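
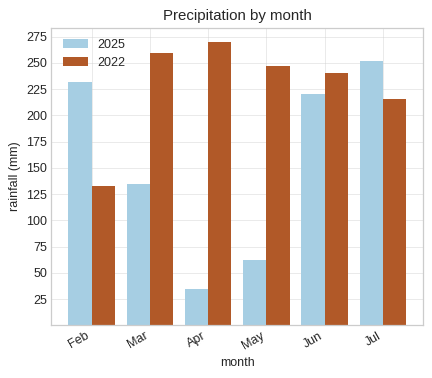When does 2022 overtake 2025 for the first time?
Mar

Feb: 2022 ≈ 125 vs 2025 ≈ 225 (not yet); Mar: 2022 ≈ 250 vs 2025 ≈ 125 (first crossover).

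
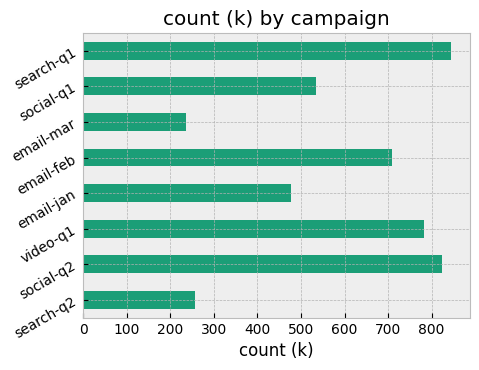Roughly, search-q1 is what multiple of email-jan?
search-q1 ≈ 800, email-jan ≈ 500; 800/500 ≈ 1.6.

≈ 1.6×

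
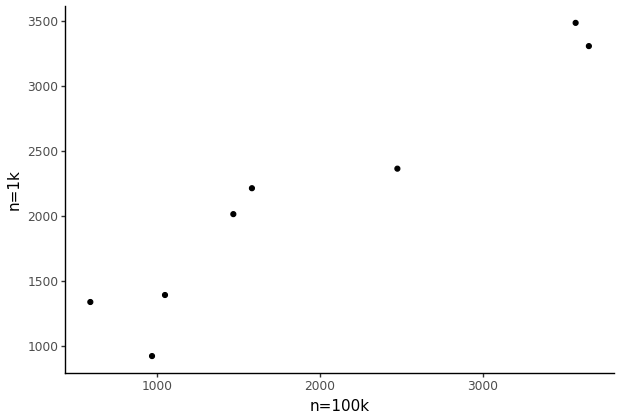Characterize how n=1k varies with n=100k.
positive, strong

Points are positively correlated; strong (|r| ≈ 1.0).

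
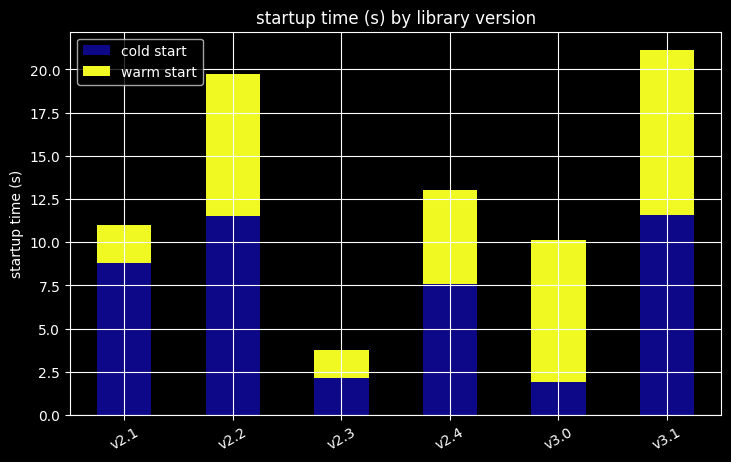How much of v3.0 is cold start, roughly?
cold start top ≈ 2, bottom ≈ 0; segment ≈ 2.

≈ 2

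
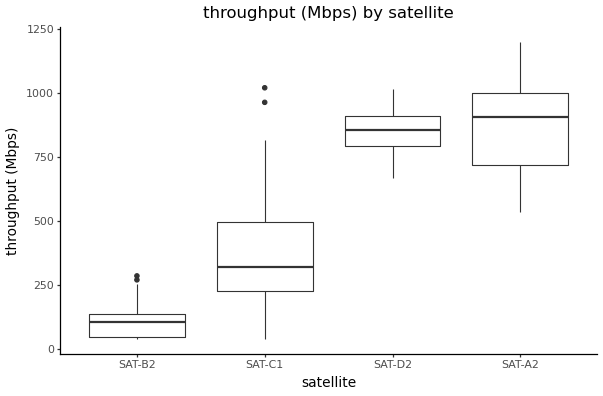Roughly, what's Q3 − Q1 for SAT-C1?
≈ 300

Q3 ≈ 500, Q1 ≈ 200; IQR ≈ 300.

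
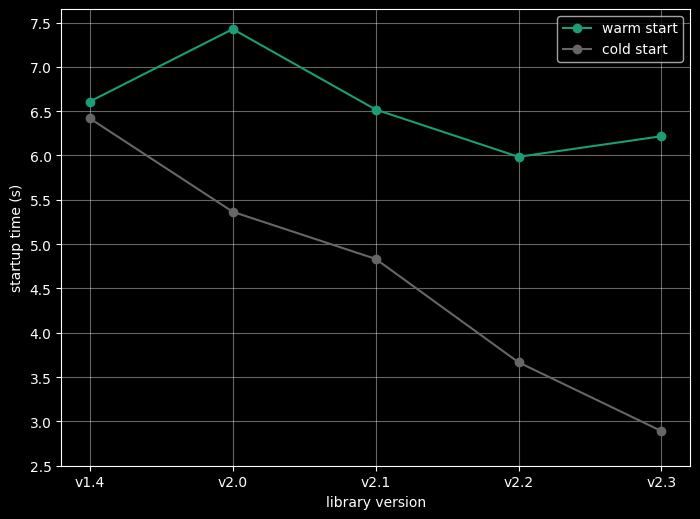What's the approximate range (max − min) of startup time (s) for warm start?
Max v2.0 ≈ 7.5, min v2.2 ≈ 6.0; range ≈ 1.5.

≈ 1.5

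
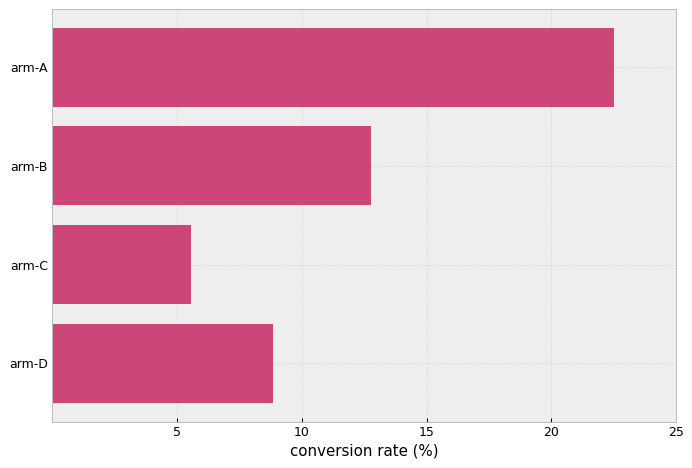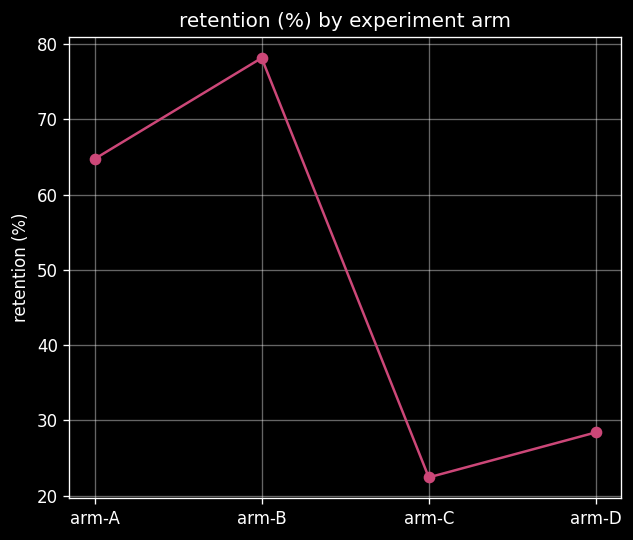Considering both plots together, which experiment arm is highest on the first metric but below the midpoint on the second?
Chart 2 median retention (%) ≈ 50; below-median experiment arms: arm-C, arm-D. Among those, arm-D has the highest conversion rate (%) (≈ 10).

arm-D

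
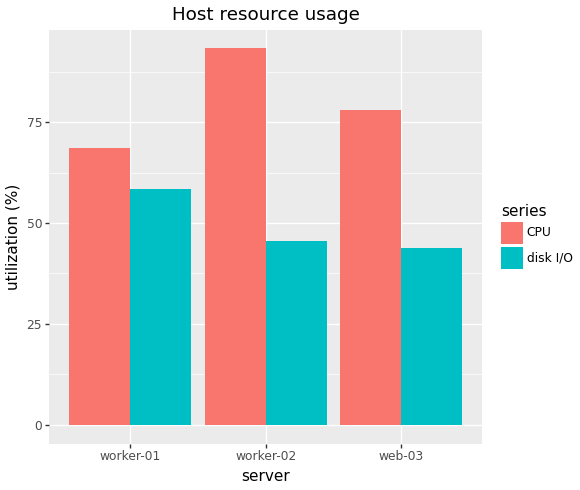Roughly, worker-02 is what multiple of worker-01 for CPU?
worker-02 ≈ 90, worker-01 ≈ 70; 90/70 ≈ 1.29.

≈ 1.29×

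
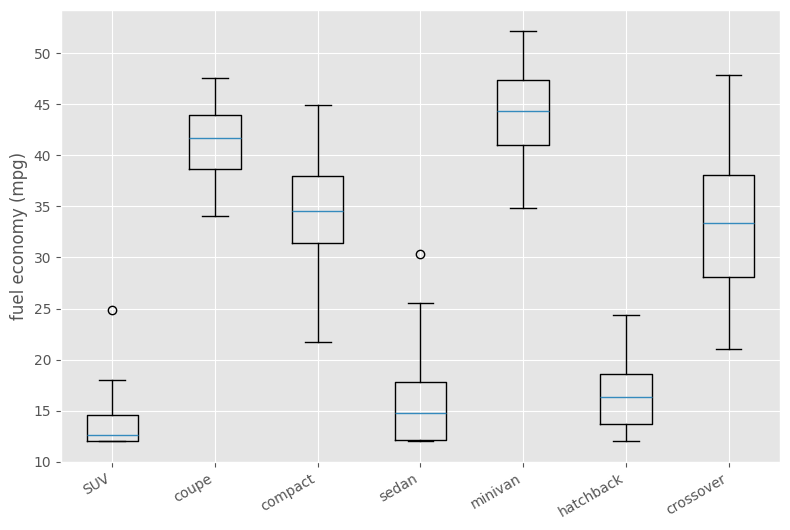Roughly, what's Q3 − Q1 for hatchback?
≈ 5

Q3 ≈ 20, Q1 ≈ 15; IQR ≈ 5.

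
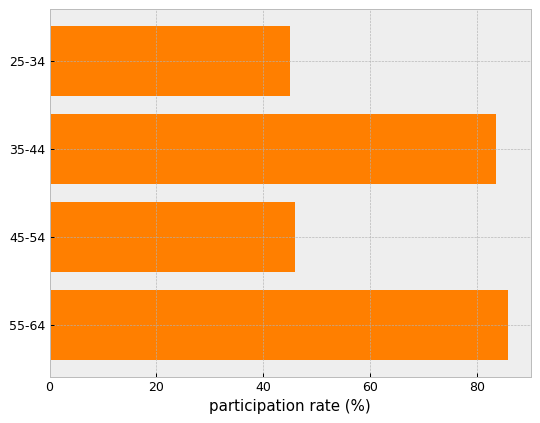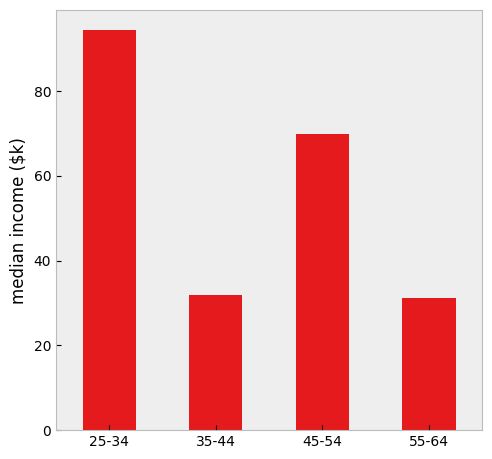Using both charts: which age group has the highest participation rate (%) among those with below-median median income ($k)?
55-64

Chart 2 median median income ($k) ≈ 50; below-median age groups: 35-44, 55-64. Among those, 55-64 has the highest participation rate (%) (≈ 90).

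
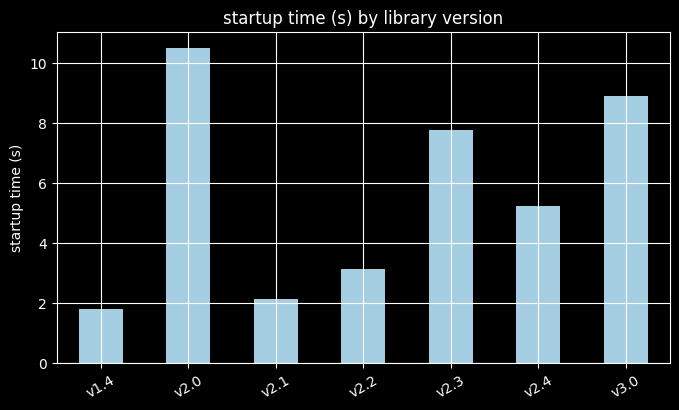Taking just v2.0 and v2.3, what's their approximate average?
≈ 10

(11 + 8) / 2 ≈ 10.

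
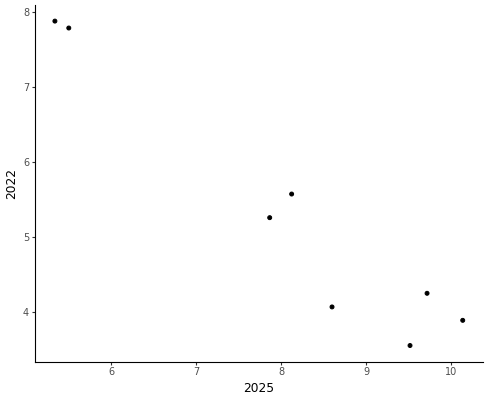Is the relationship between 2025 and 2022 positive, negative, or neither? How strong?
negative, strong

Points are negatively correlated; strong (|r| ≈ 1.0).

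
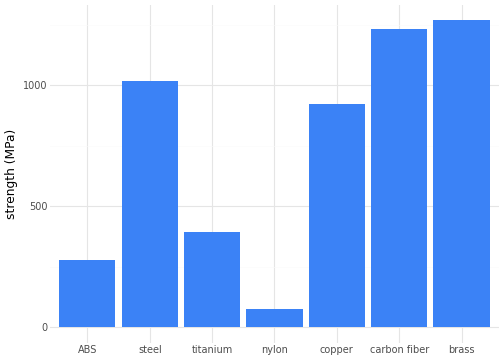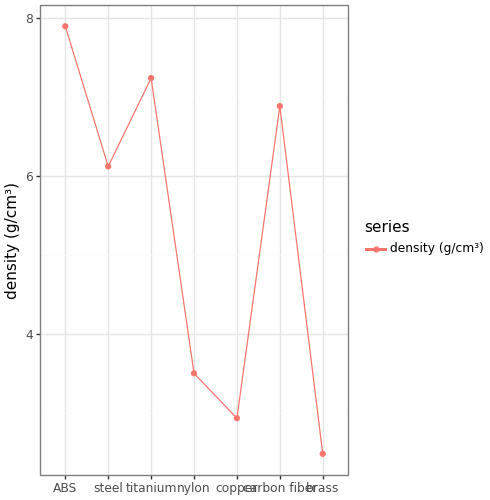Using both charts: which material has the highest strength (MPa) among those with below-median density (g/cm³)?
Chart 2 median density (g/cm³) ≈ 6; below-median materials: nylon, copper, brass. Among those, brass has the highest strength (MPa) (≈ 1200).

brass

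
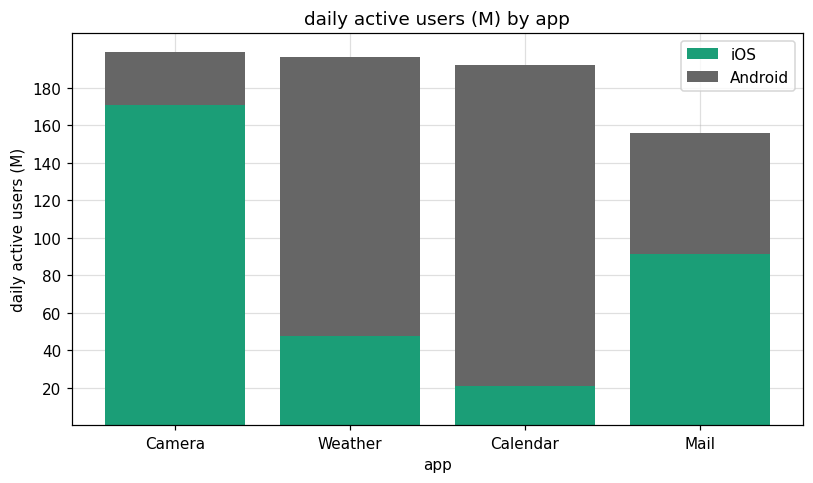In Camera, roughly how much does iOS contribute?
iOS top ≈ 180, bottom ≈ 0; segment ≈ 180.

≈ 180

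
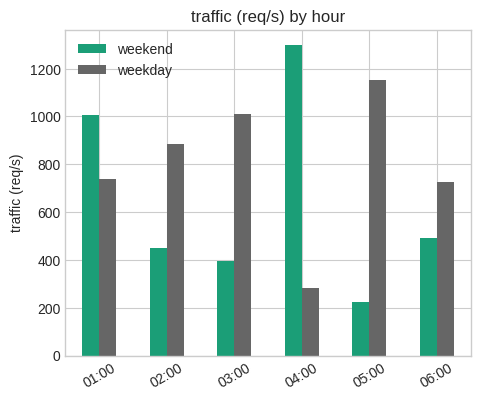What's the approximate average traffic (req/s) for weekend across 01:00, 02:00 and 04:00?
(1000 + 400 + 1200) / 3 ≈ 867.

≈ 867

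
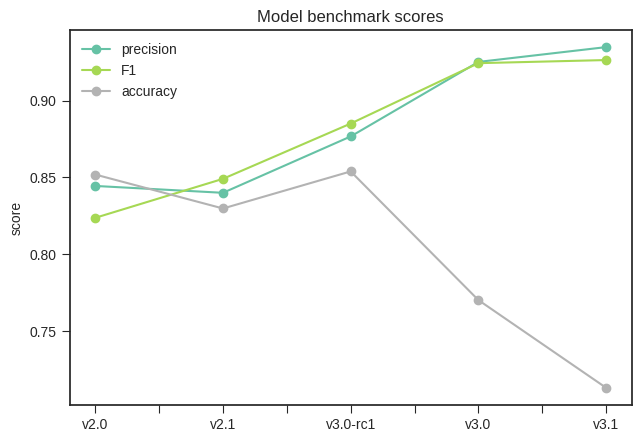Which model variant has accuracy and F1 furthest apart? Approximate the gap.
v3.1: accuracy ≈ 0.72, F1 ≈ 0.92 → gap ≈ 0.20. Next-largest (v3.0) is only ≈ 0.14.

v3.1, ≈ 0.20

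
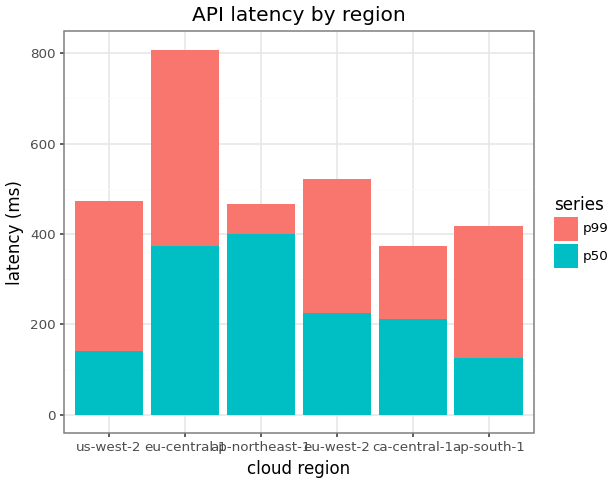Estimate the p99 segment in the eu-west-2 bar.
p99 top ≈ 500, bottom ≈ 200; segment ≈ 300.

≈ 300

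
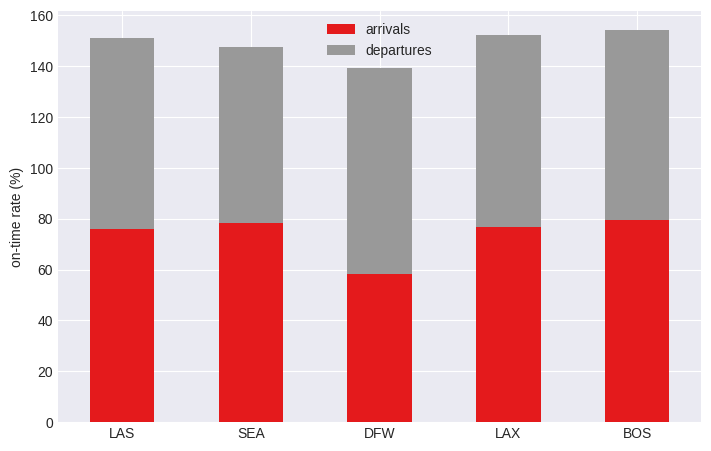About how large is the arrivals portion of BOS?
≈ 80

arrivals top ≈ 80, bottom ≈ 0; segment ≈ 80.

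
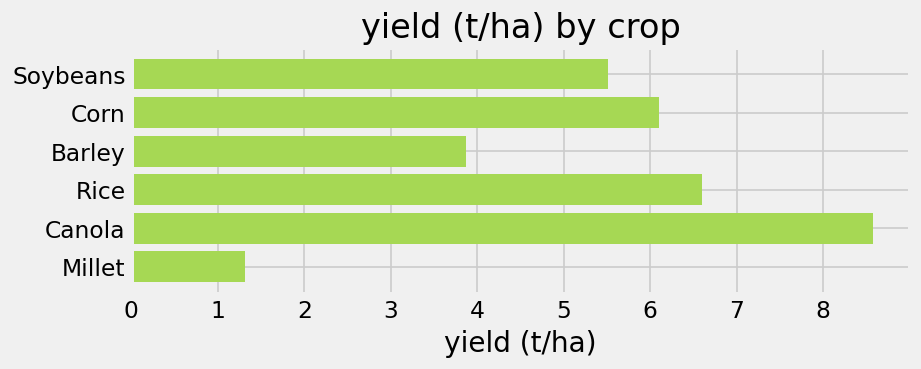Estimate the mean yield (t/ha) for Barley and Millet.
(4 + 1) / 2 ≈ 2.

≈ 2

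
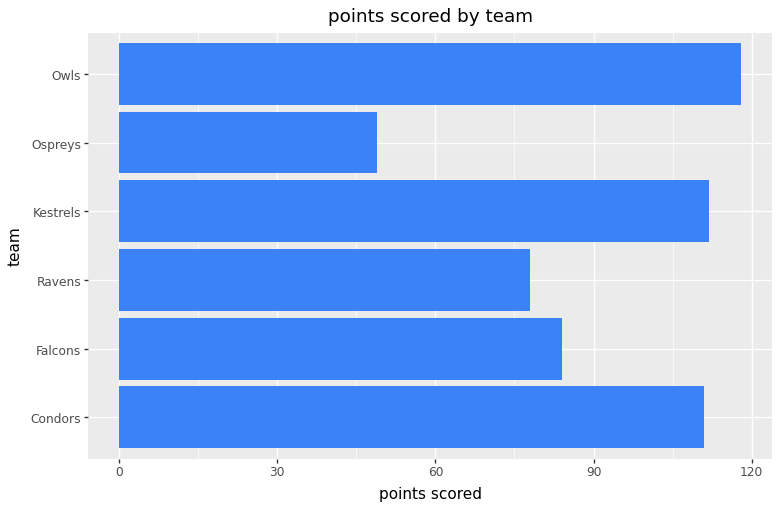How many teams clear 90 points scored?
3

Above 90: Condors, Kestrels, Owls.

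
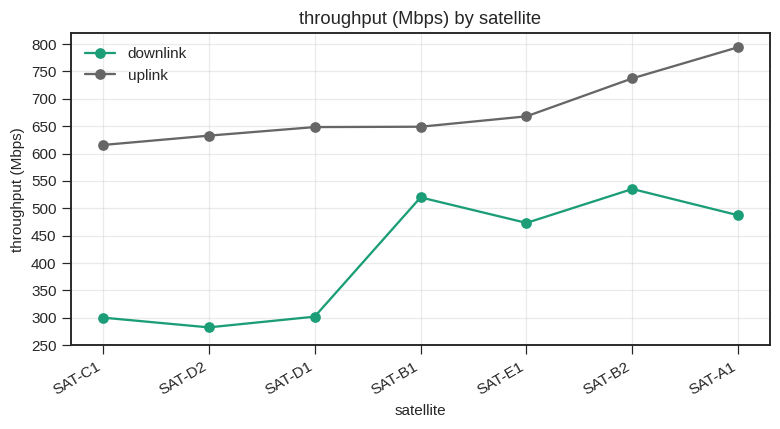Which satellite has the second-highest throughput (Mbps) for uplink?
SAT-B2

Top 3 for uplink: SAT-A1 ≈ 800, SAT-B2 ≈ 750, SAT-E1 ≈ 650.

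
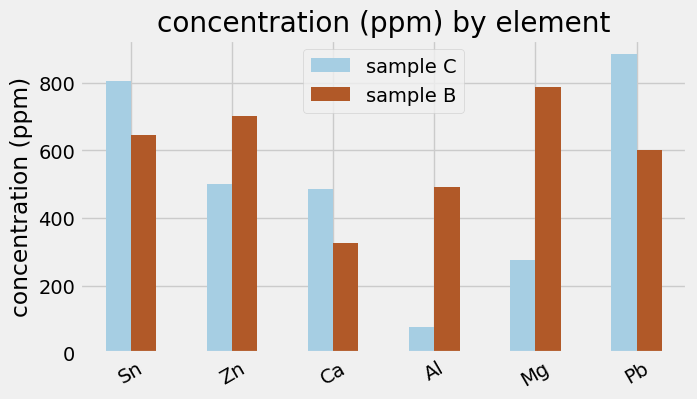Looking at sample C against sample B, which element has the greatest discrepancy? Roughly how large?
Mg, ≈ 500 ppm

Mg: sample C ≈ 300, sample B ≈ 800 → gap ≈ 500. Next-largest (Al) is only ≈ 400.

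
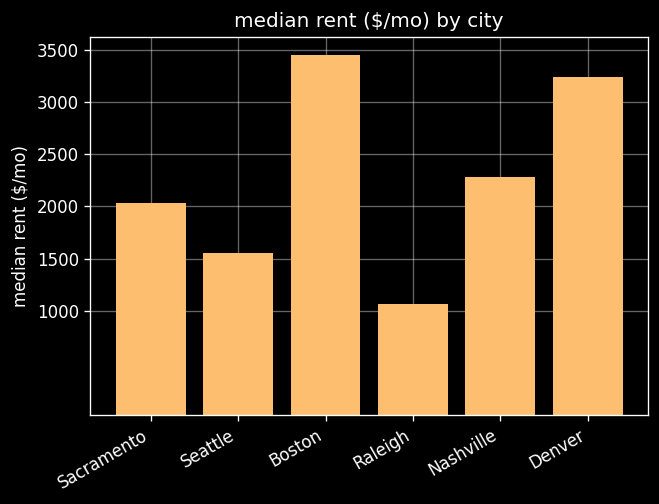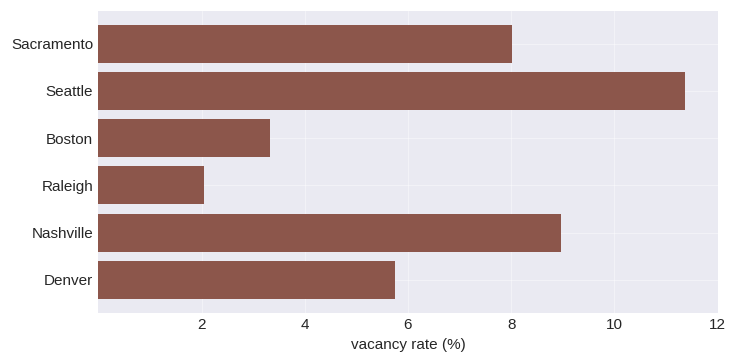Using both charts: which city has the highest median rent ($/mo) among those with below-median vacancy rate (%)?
Boston

Chart 2 median vacancy rate (%) ≈ 6; below-median cities: Boston, Raleigh, Denver. Among those, Boston has the highest median rent ($/mo) (≈ 3500).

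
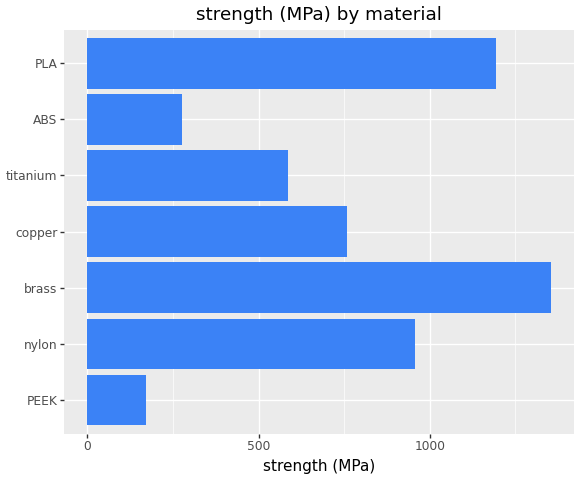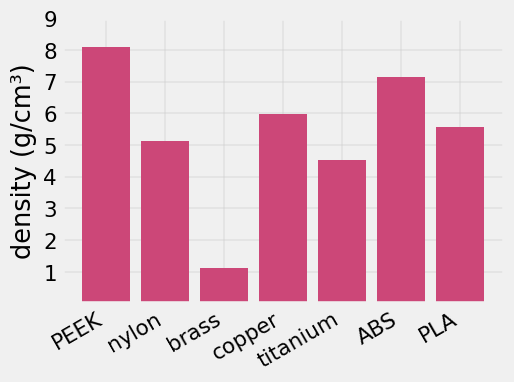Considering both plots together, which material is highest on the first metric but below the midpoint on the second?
brass

Chart 2 median density (g/cm³) ≈ 6; below-median materials: nylon, brass, titanium. Among those, brass has the highest strength (MPa) (≈ 1400).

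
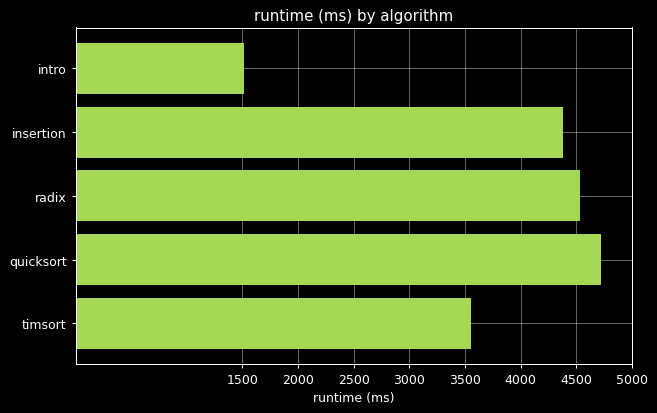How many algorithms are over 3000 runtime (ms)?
Above 3000: insertion, radix, quicksort, timsort.

4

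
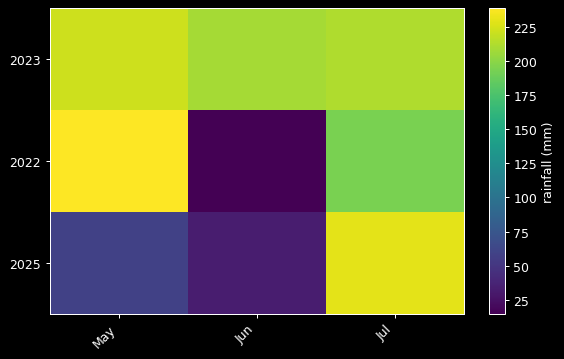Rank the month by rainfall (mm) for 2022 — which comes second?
Top 3 for 2022: May ≈ 240, Jul ≈ 200, Jun ≈ 20.

Jul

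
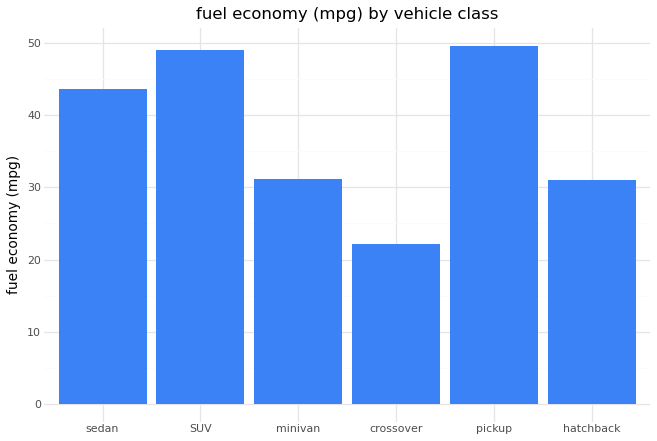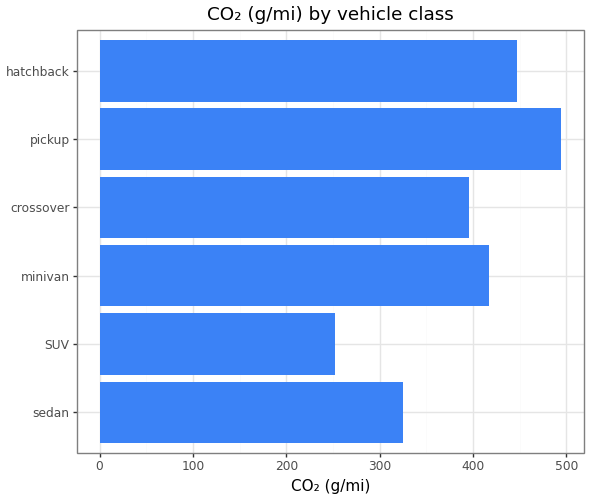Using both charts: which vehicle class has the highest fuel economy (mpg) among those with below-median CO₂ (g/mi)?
SUV

Chart 2 median CO₂ (g/mi) ≈ 400; below-median vehicle classes: sedan, SUV, crossover. Among those, SUV has the highest fuel economy (mpg) (≈ 50).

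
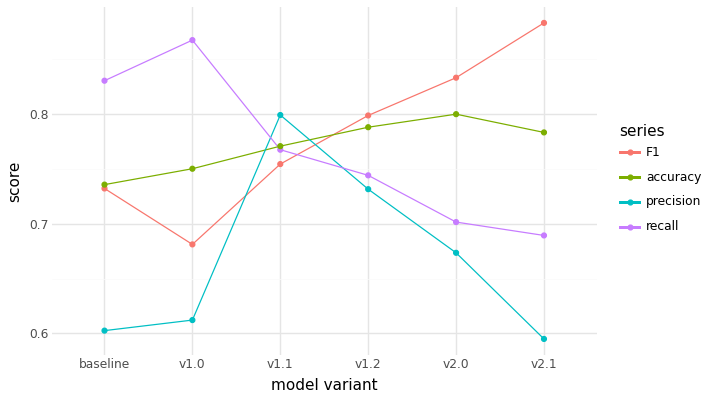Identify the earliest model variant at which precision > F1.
v1.0: precision ≈ 0.60 vs F1 ≈ 0.70 (not yet); v1.1: precision ≈ 0.80 vs F1 ≈ 0.75 (first crossover).

v1.1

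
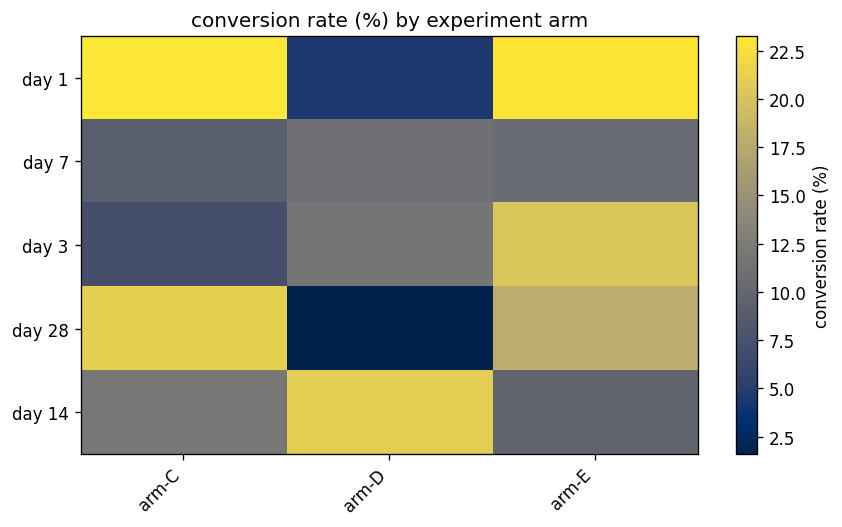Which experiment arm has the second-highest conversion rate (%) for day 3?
arm-D

Top 3 for day 3: arm-E ≈ 20, arm-D ≈ 12, arm-C ≈ 8.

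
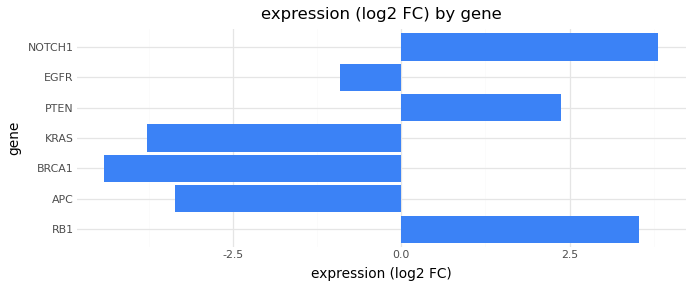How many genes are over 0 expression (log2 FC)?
3

Above 0: RB1, PTEN, NOTCH1.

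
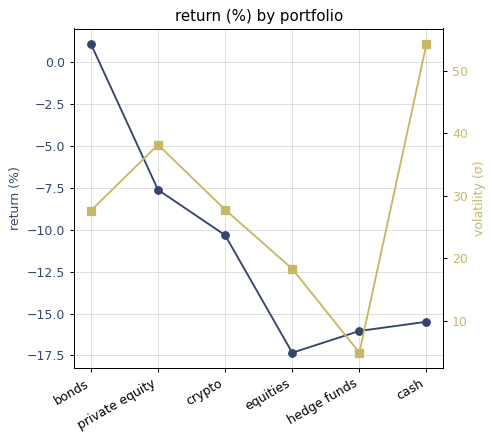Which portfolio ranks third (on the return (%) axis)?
Top 4 (on the return (%) axis): bonds ≈ 2, private equity ≈ -8, crypto ≈ -10, cash ≈ -16.

crypto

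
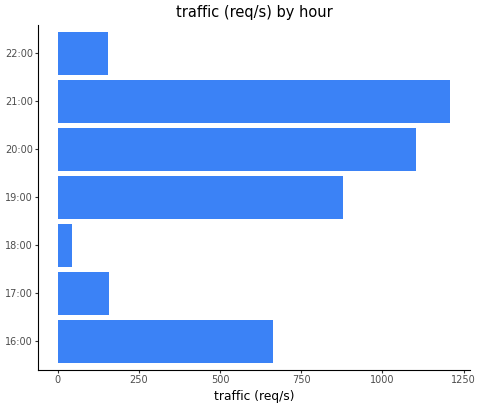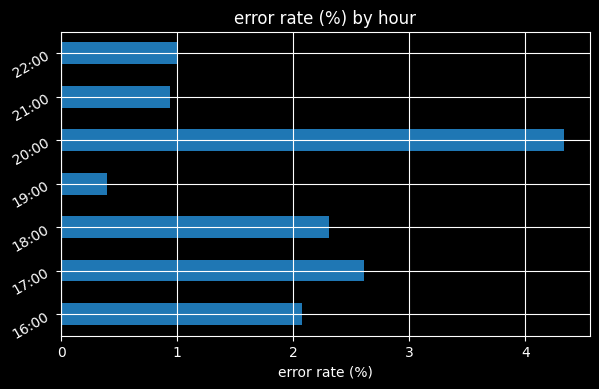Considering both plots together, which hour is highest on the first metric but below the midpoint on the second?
21:00

Chart 2 median error rate (%) ≈ 2; below-median hours: 19:00, 21:00, 22:00. Among those, 21:00 has the highest traffic (req/s) (≈ 1200).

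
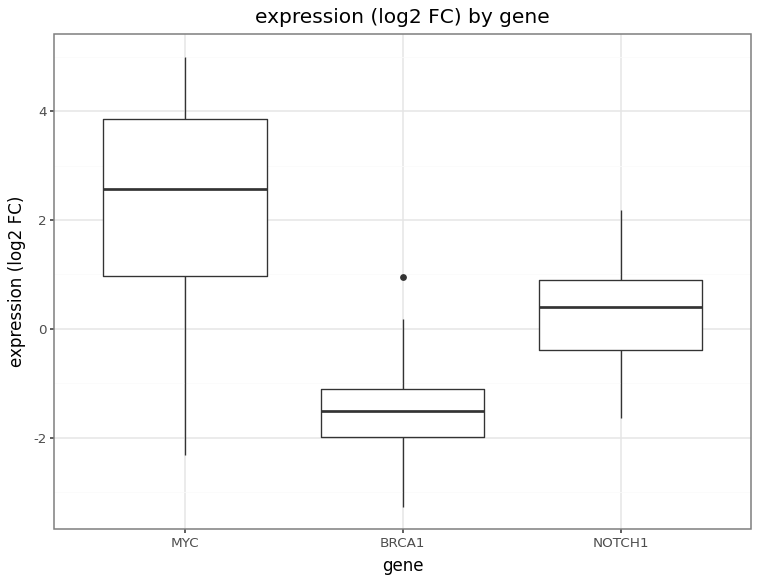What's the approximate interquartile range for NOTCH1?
Q3 ≈ 1.0, Q1 ≈ -0.5; IQR ≈ 1.5.

≈ 1.5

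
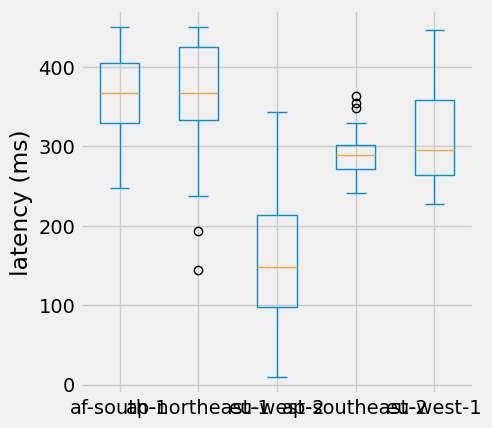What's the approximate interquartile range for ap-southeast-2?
≈ 25

Q3 ≈ 300, Q1 ≈ 275; IQR ≈ 25.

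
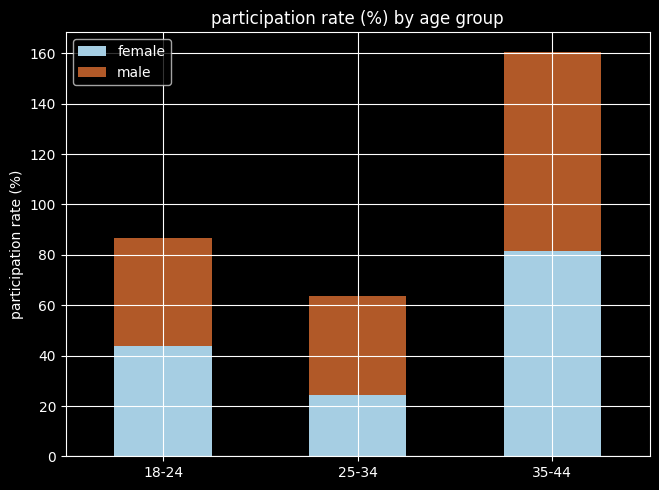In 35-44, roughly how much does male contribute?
male top ≈ 160, bottom ≈ 80; segment ≈ 80.

≈ 80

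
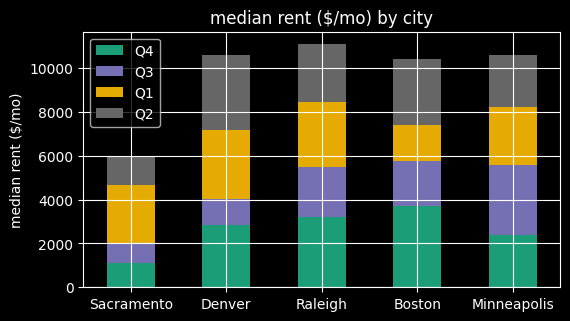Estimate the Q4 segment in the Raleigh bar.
≈ 3000

Q4 top ≈ 3000, bottom ≈ 0; segment ≈ 3000.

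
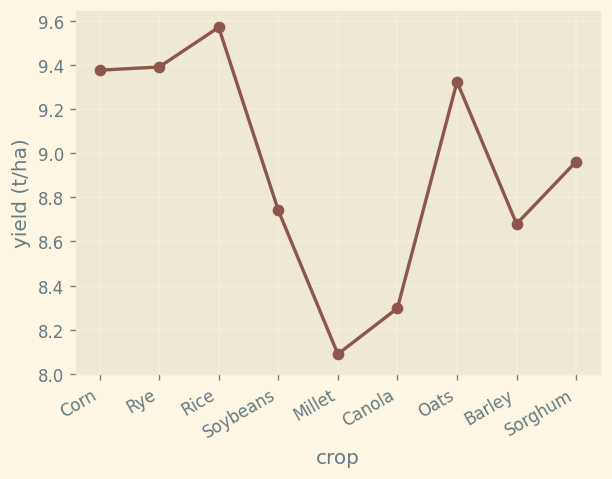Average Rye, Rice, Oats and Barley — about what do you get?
(9.4 + 9.6 + 9.4 + 8.6) / 4 ≈ 9.25.

≈ 9.25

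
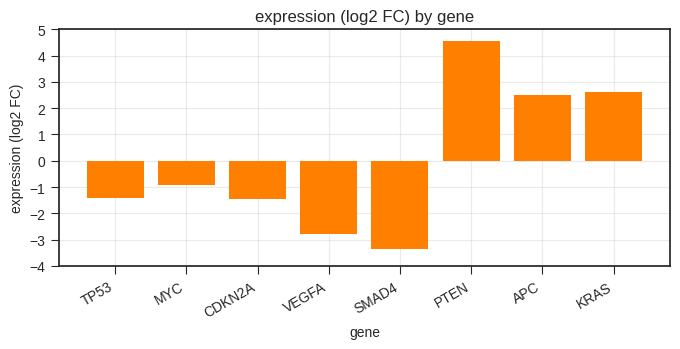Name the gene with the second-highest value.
Top 3: PTEN ≈ 5, KRAS ≈ 3, APC ≈ 2.

KRAS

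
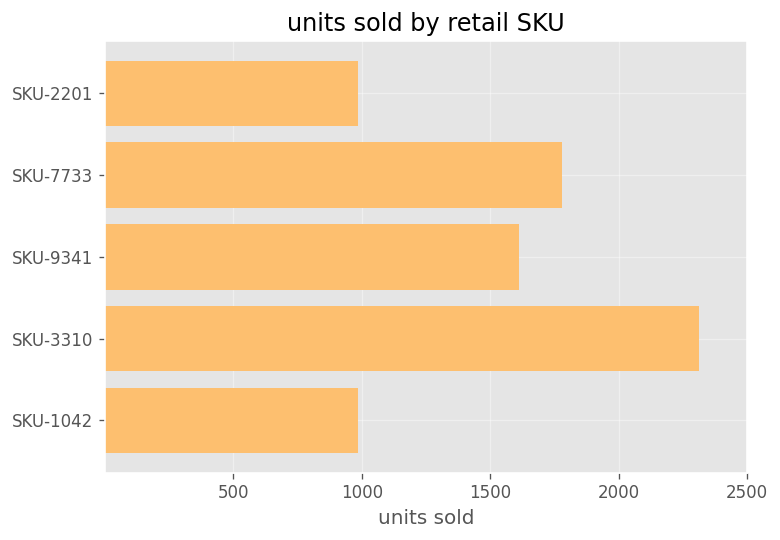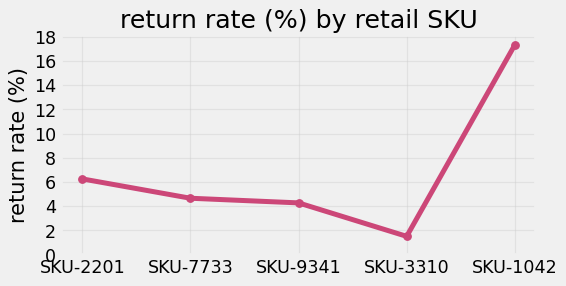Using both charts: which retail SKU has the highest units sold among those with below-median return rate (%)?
Chart 2 median return rate (%) ≈ 4; below-median retail SKUs: SKU-9341, SKU-3310. Among those, SKU-3310 has the highest units sold (≈ 2500).

SKU-3310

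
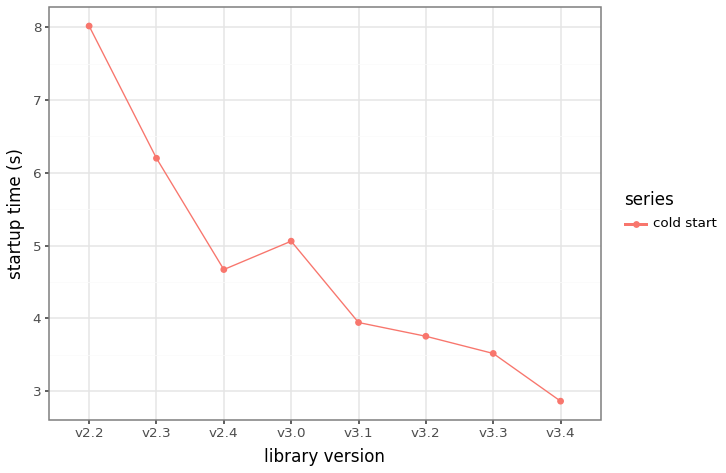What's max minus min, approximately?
Max v2.2 ≈ 8.0, min v3.4 ≈ 3.0; range ≈ 5.0.

≈ 5.0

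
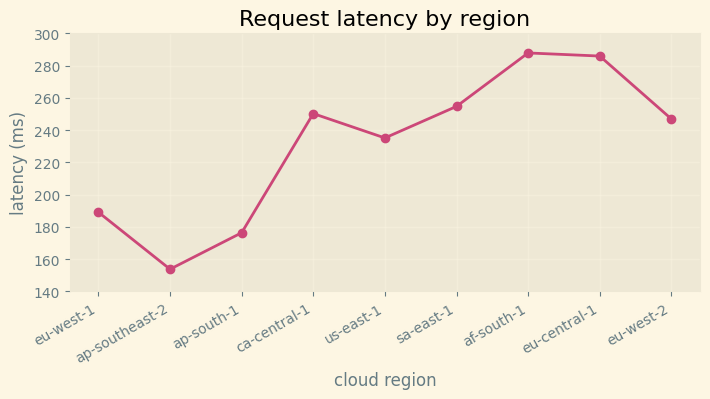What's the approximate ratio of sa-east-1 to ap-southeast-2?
sa-east-1 ≈ 260, ap-southeast-2 ≈ 160; 260/160 ≈ 1.62.

≈ 1.62×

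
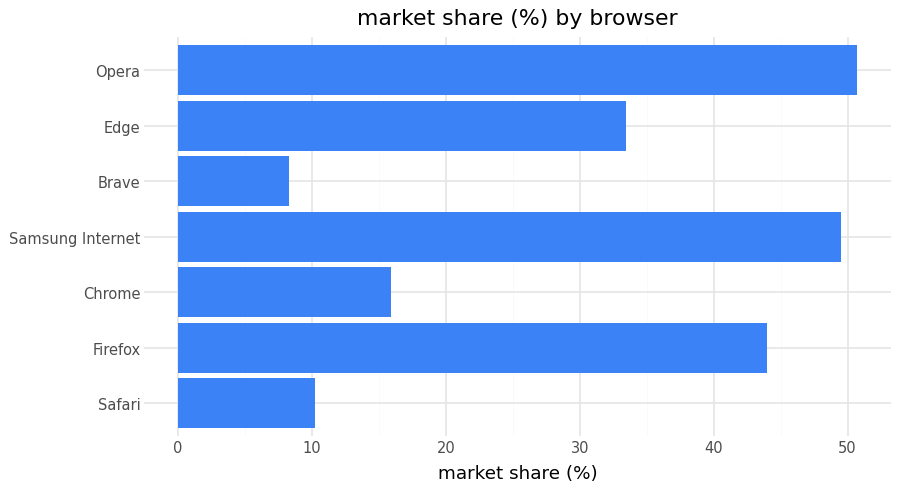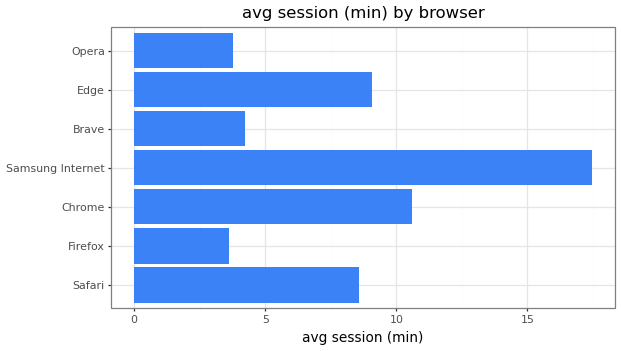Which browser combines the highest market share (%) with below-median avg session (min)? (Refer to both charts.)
Chart 2 median avg session (min) ≈ 8; below-median browsers: Firefox, Brave, Opera. Among those, Opera has the highest market share (%) (≈ 50).

Opera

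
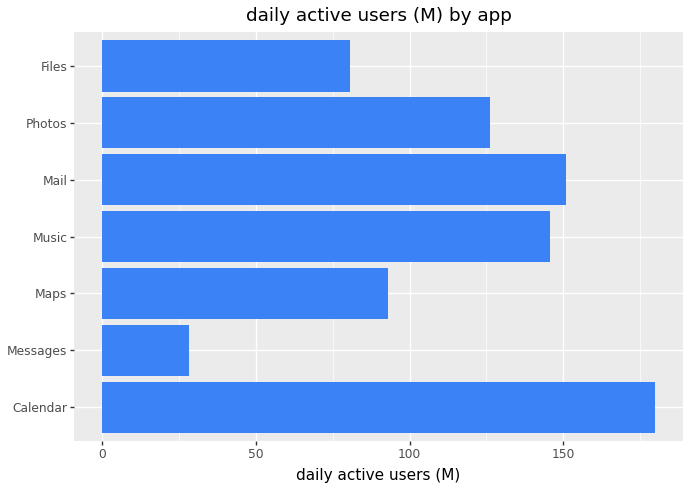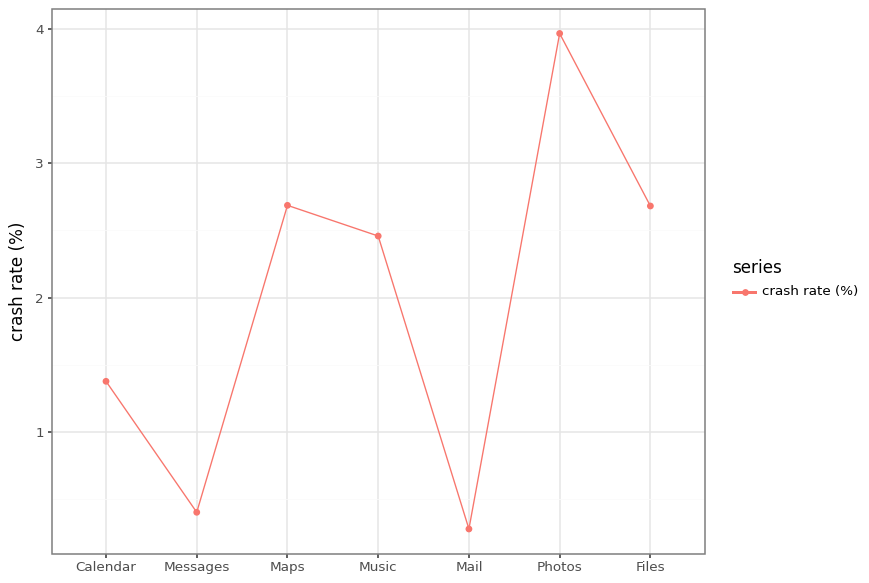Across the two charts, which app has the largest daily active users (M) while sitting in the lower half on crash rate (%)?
Chart 2 median crash rate (%) ≈ 2.5; below-median apps: Calendar, Messages, Mail. Among those, Calendar has the highest daily active users (M) (≈ 180).

Calendar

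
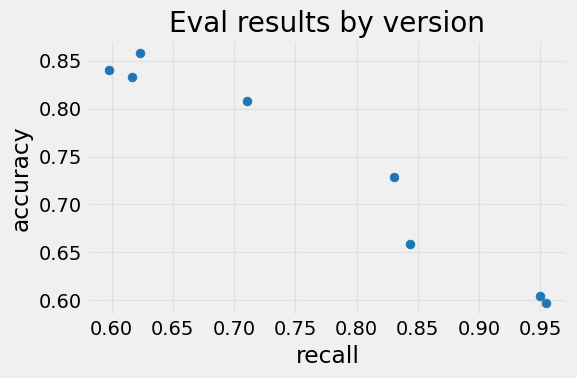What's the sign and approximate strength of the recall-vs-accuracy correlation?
negative, strong

Points are negatively correlated; strong (|r| ≈ 1.0).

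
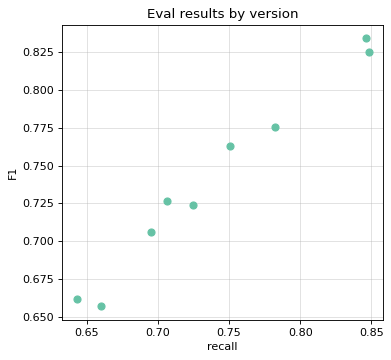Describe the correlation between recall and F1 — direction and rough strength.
positive, strong

Points are positively correlated; strong (|r| ≈ 1.0).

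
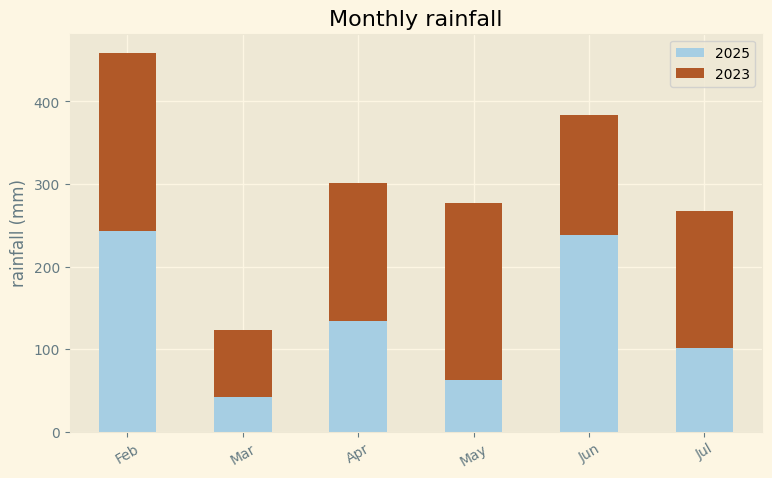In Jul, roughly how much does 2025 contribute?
≈ 100

2025 top ≈ 100, bottom ≈ 0; segment ≈ 100.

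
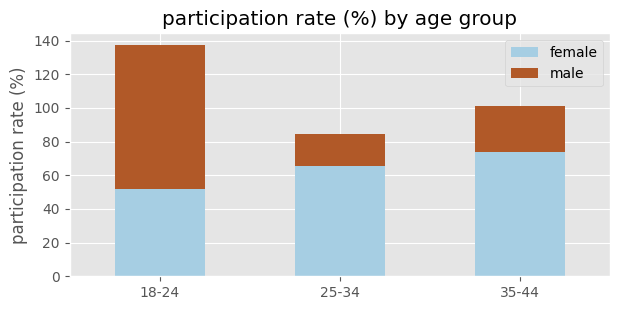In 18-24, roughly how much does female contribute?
female top ≈ 60, bottom ≈ 0; segment ≈ 60.

≈ 60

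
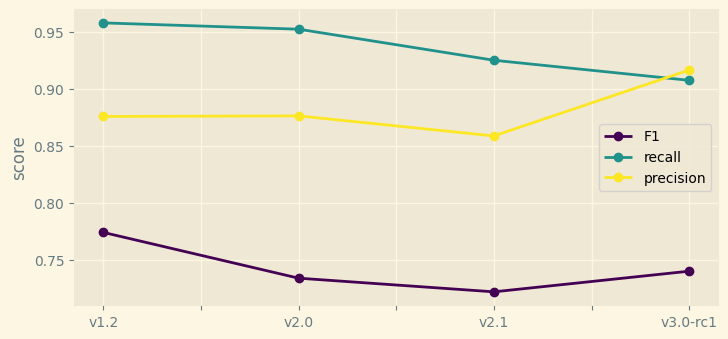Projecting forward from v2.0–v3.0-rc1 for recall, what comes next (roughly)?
≈ 0.87

Last three: 0.96, 0.92, 0.90 → slope ≈ -0.03/step → next ≈ 0.87.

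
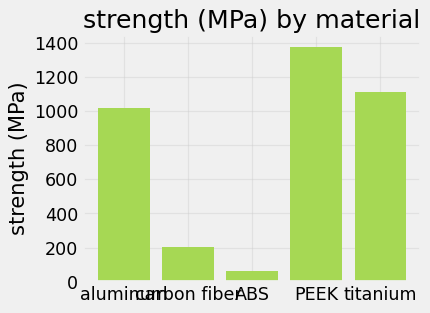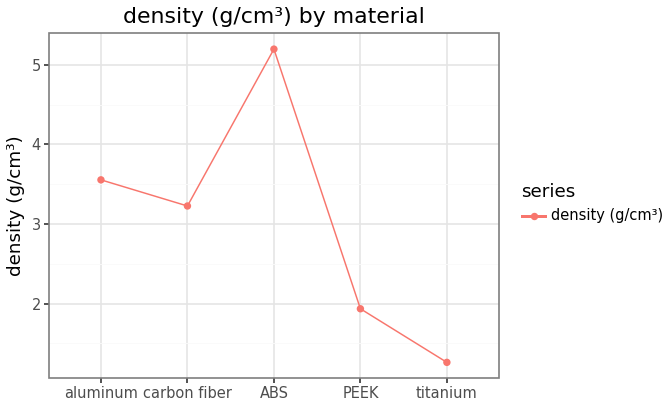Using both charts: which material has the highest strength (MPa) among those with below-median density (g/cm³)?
PEEK

Chart 2 median density (g/cm³) ≈ 3; below-median materials: PEEK, titanium. Among those, PEEK has the highest strength (MPa) (≈ 1400).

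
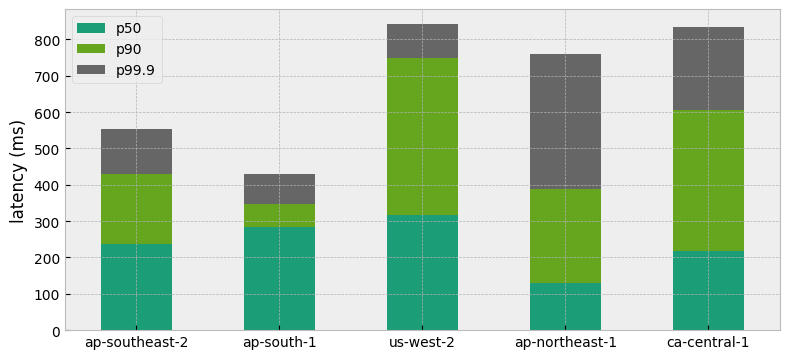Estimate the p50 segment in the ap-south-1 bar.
≈ 300

p50 top ≈ 300, bottom ≈ 0; segment ≈ 300.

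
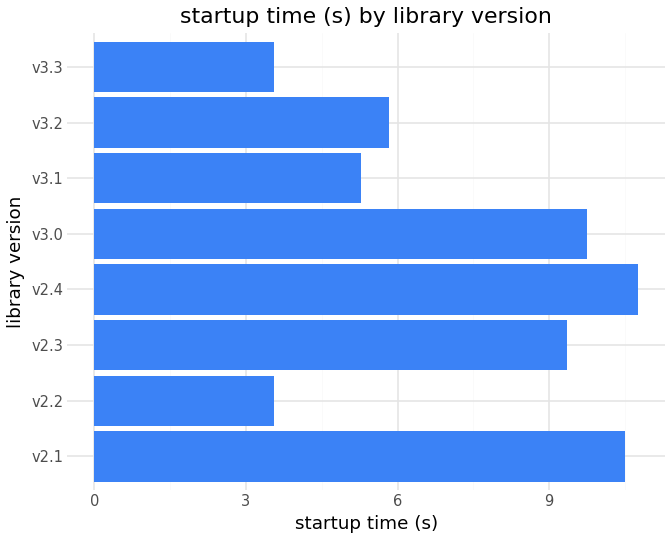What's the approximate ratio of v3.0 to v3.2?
v3.0 ≈ 10, v3.2 ≈ 6; 10/6 ≈ 1.67.

≈ 1.67×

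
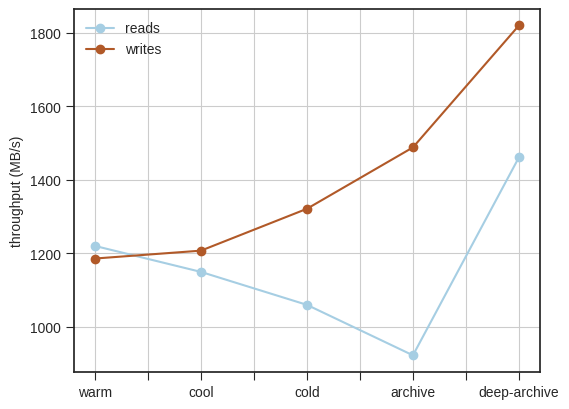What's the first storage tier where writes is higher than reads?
warm: writes ≈ 1200 vs reads ≈ 1200 (not yet); cool: writes ≈ 1200 vs reads ≈ 1100 (first crossover).

cool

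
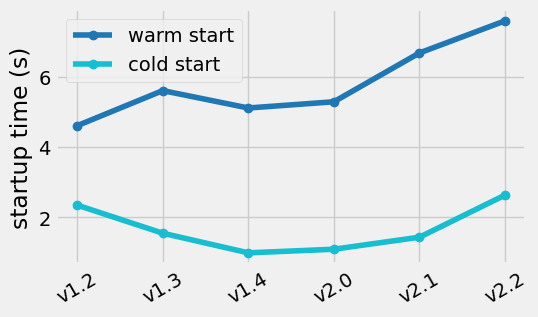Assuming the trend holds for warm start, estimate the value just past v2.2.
≈ 9.5

Last three: 5, 7, 8 → slope ≈ 1.5/step → next ≈ 9.5.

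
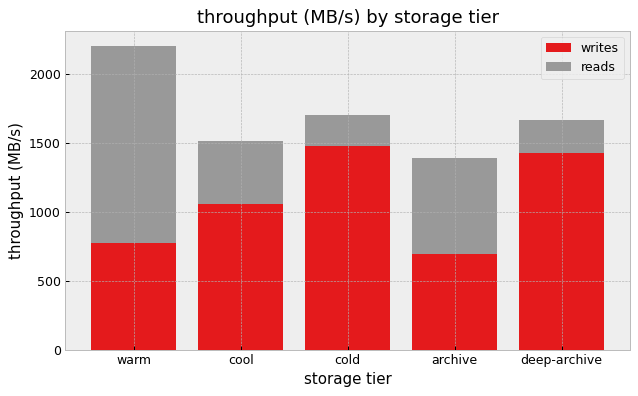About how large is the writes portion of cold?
writes top ≈ 1400, bottom ≈ 0; segment ≈ 1400.

≈ 1400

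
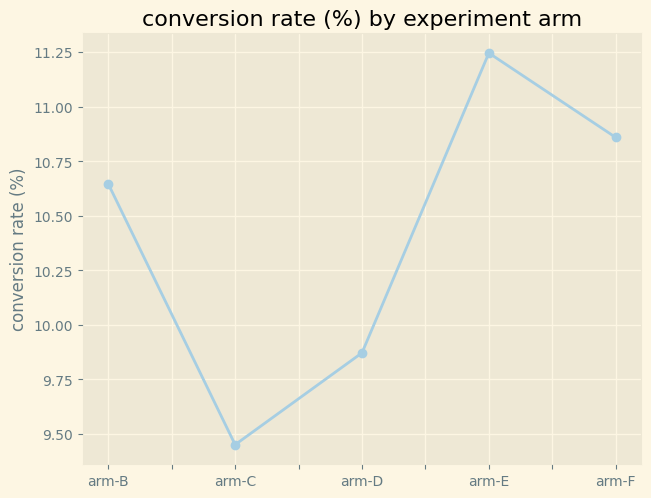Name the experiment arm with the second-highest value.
arm-F

Top 3: arm-E ≈ 11.2, arm-F ≈ 10.8, arm-B ≈ 10.6.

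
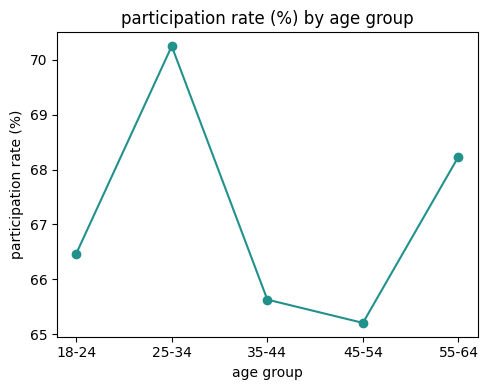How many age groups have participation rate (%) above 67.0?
Above 67.0: 25-34, 55-64.

2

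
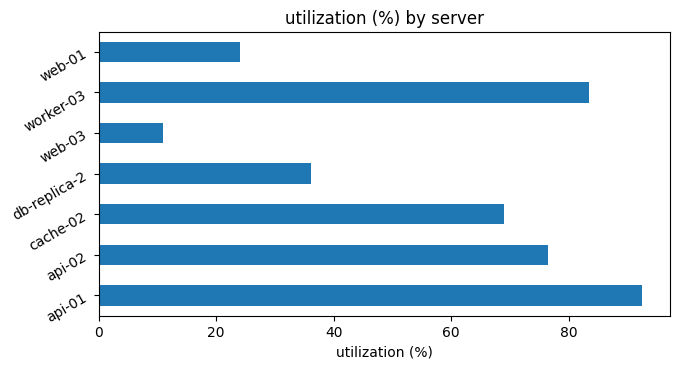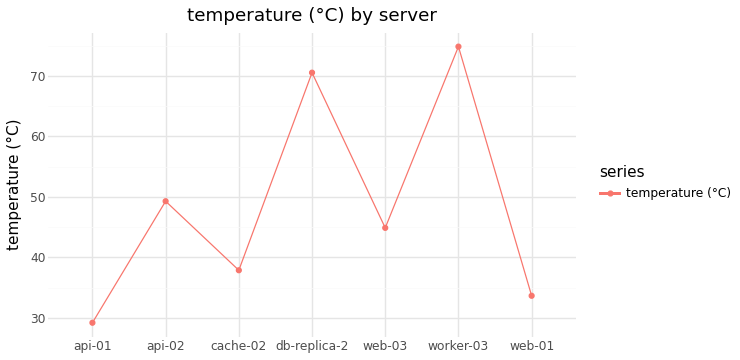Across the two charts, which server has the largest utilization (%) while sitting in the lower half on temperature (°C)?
api-01

Chart 2 median temperature (°C) ≈ 40; below-median servers: api-01, cache-02, web-01. Among those, api-01 has the highest utilization (%) (≈ 90).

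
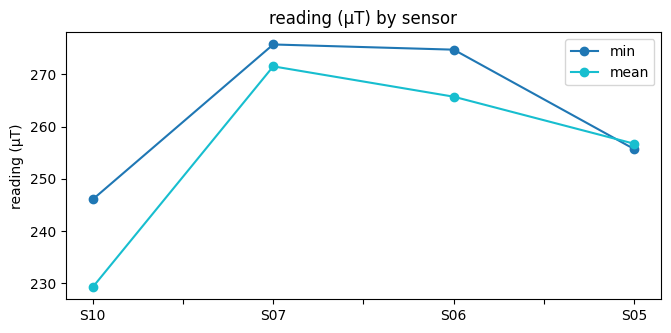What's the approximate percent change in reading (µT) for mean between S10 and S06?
S10 ≈ 230, S06 ≈ 265; (265 − 230) / 230 ≈ +15.2%.

≈ +15.2%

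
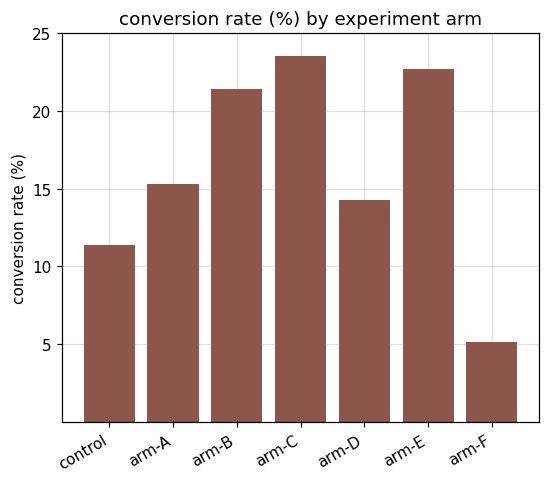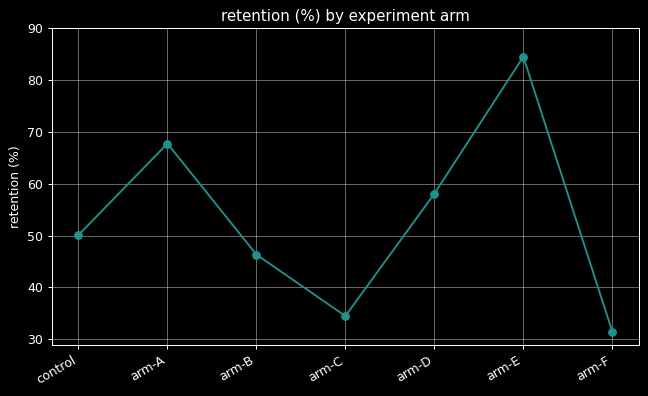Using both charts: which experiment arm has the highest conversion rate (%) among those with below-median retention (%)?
arm-C

Chart 2 median retention (%) ≈ 50; below-median experiment arms: arm-B, arm-C, arm-F. Among those, arm-C has the highest conversion rate (%) (≈ 25).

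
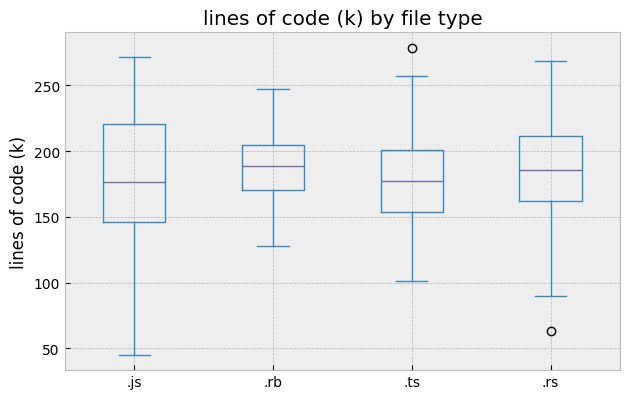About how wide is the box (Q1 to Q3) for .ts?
Q3 ≈ 200, Q1 ≈ 154; IQR ≈ 46.

≈ 46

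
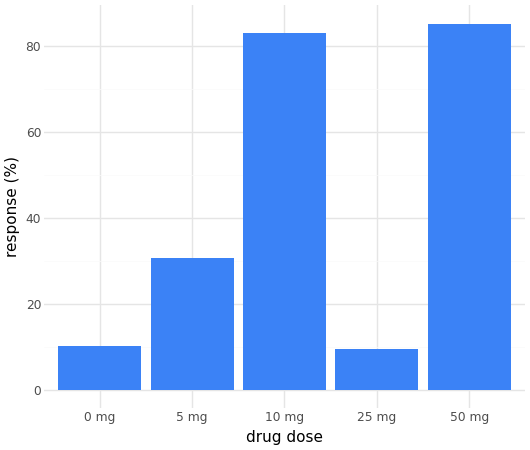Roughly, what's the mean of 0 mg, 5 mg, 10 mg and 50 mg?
≈ 52

(10 + 30 + 80 + 90) / 4 ≈ 52.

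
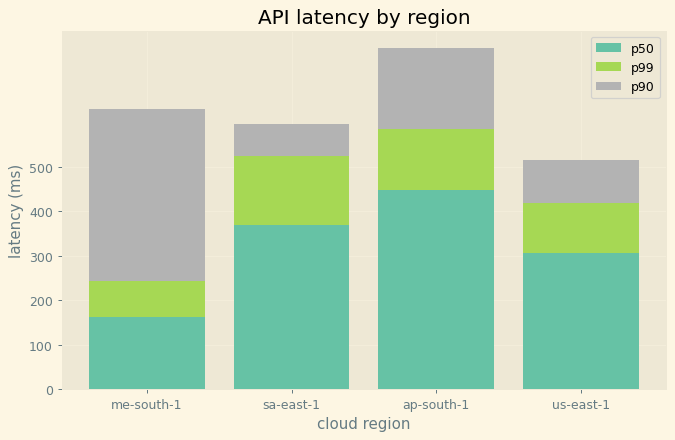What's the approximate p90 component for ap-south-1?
p90 top ≈ 800, bottom ≈ 600; segment ≈ 200.

≈ 200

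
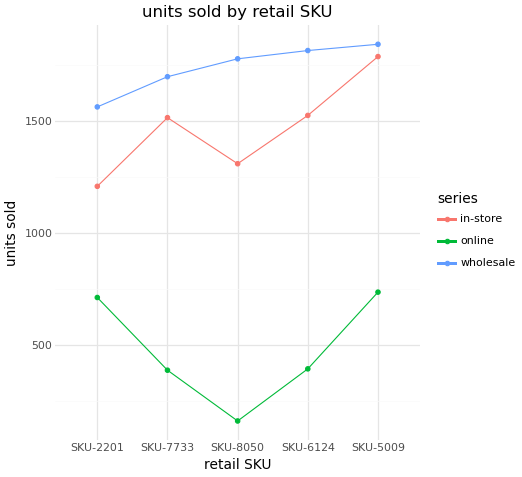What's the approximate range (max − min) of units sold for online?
≈ 600

Max SKU-5009 ≈ 800, min SKU-8050 ≈ 200; range ≈ 600.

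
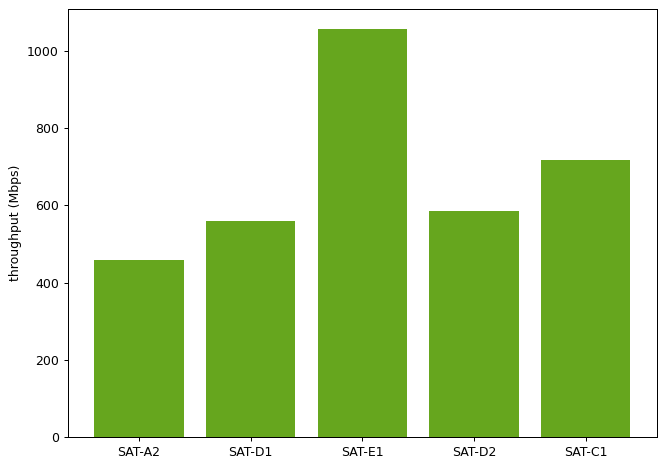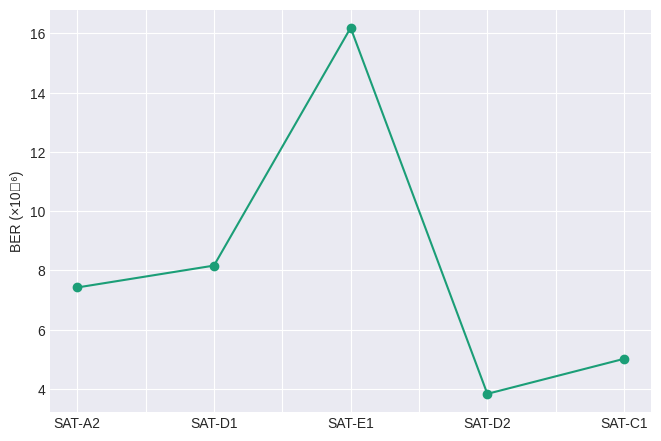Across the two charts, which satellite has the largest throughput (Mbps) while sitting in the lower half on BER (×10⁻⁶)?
SAT-C1

Chart 2 median BER (×10⁻⁶) ≈ 8; below-median satellites: SAT-D2, SAT-C1. Among those, SAT-C1 has the highest throughput (Mbps) (≈ 700).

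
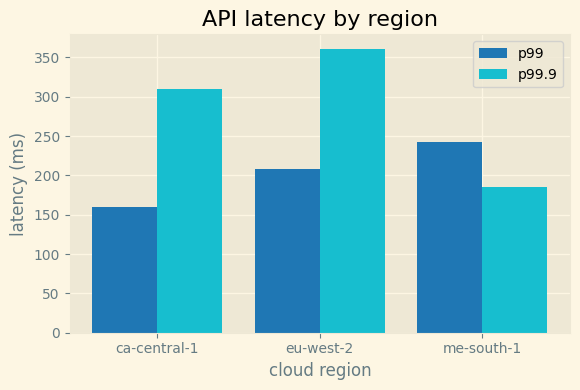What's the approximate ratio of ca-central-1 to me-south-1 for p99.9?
≈ 1.5×

ca-central-1 ≈ 300, me-south-1 ≈ 200; 300/200 ≈ 1.5.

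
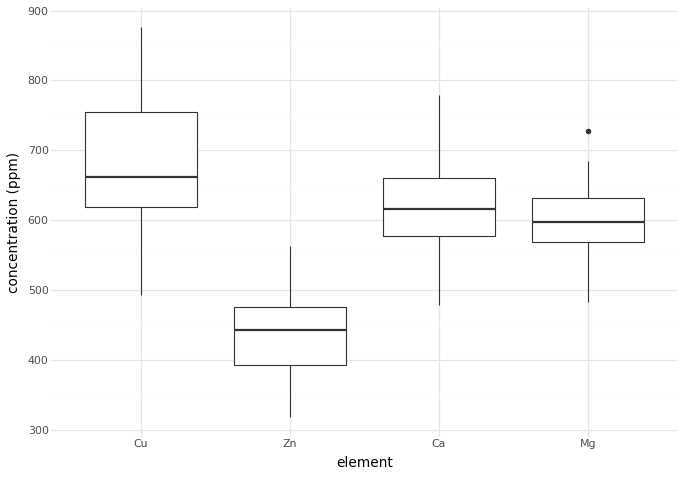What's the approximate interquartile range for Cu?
Q3 ≈ 750, Q1 ≈ 625; IQR ≈ 125.

≈ 125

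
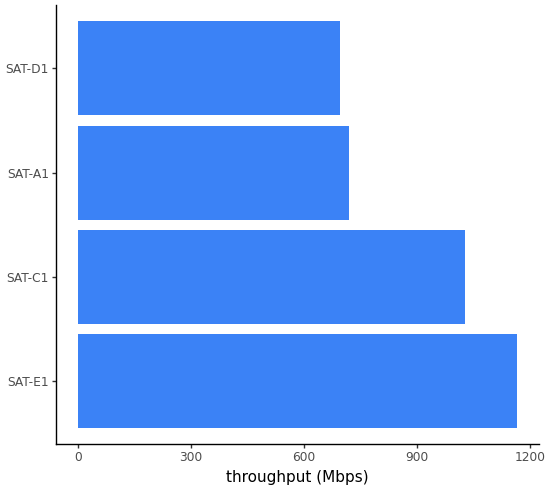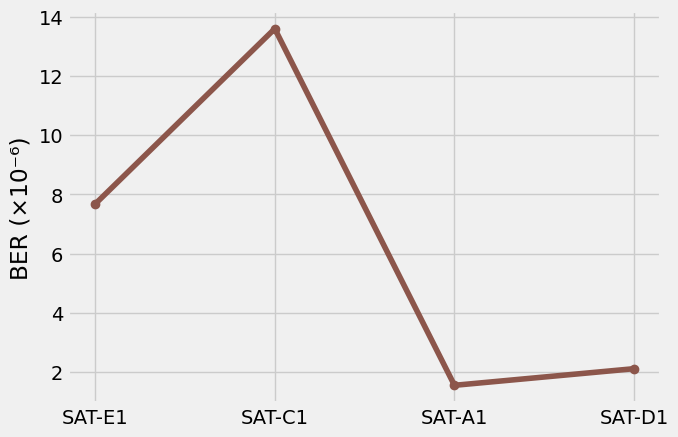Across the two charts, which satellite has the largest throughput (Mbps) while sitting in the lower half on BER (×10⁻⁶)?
SAT-A1

Chart 2 median BER (×10⁻⁶) ≈ 4; below-median satellites: SAT-A1, SAT-D1. Among those, SAT-A1 has the highest throughput (Mbps) (≈ 800).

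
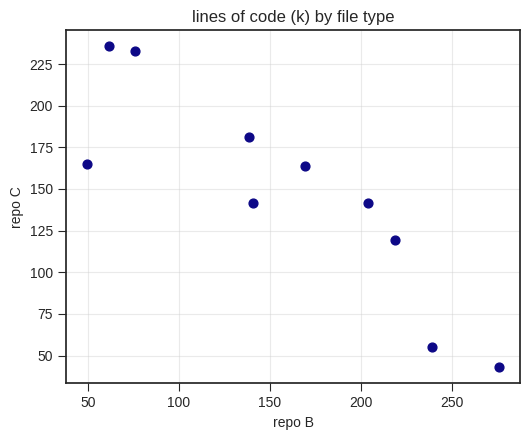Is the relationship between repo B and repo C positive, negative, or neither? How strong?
Points are negatively correlated; strong (|r| ≈ 0.9).

negative, strong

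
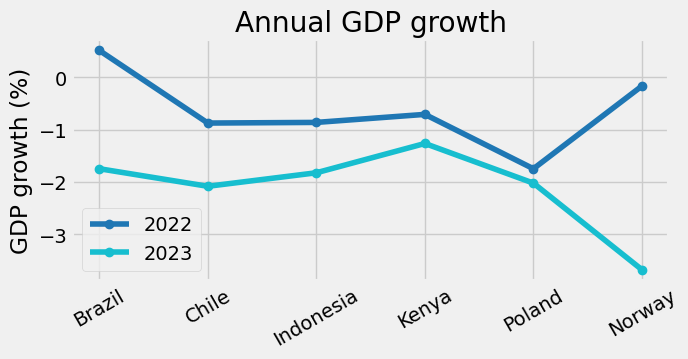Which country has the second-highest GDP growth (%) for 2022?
Norway

Top 3 for 2022: Brazil ≈ 0.5, Norway ≈ 0.0, Kenya ≈ -0.5.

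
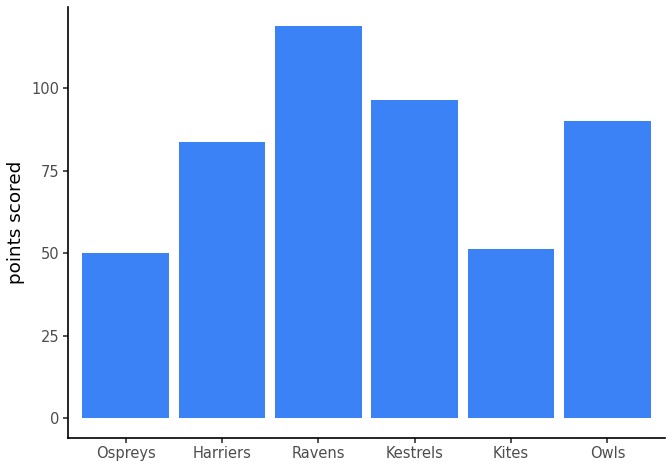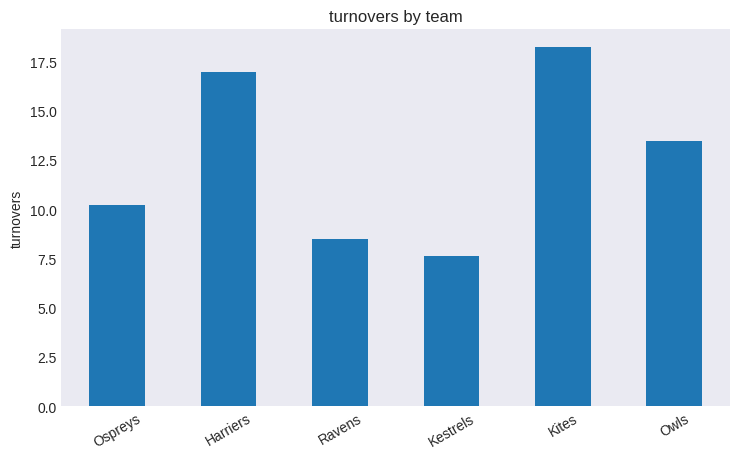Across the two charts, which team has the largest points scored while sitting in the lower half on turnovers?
Ravens

Chart 2 median turnovers ≈ 12; below-median teams: Ospreys, Ravens, Kestrels. Among those, Ravens has the highest points scored (≈ 120).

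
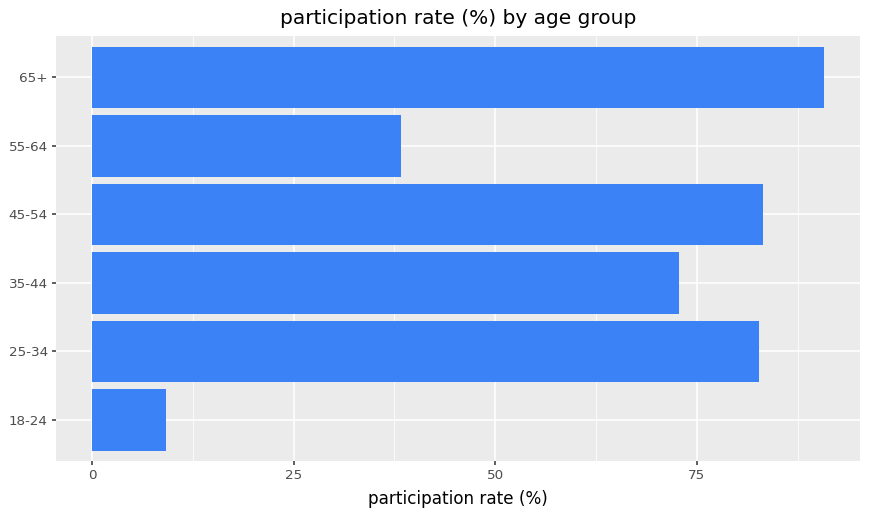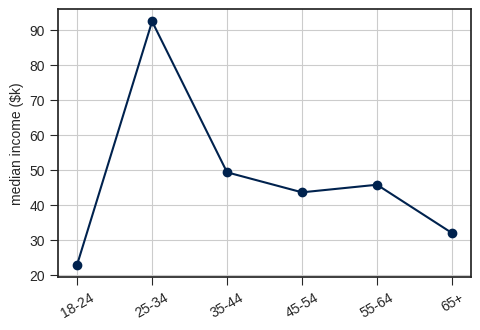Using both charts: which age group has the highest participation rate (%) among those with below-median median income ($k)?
65+

Chart 2 median median income ($k) ≈ 40; below-median age groups: 18-24, 45-54, 65+. Among those, 65+ has the highest participation rate (%) (≈ 90).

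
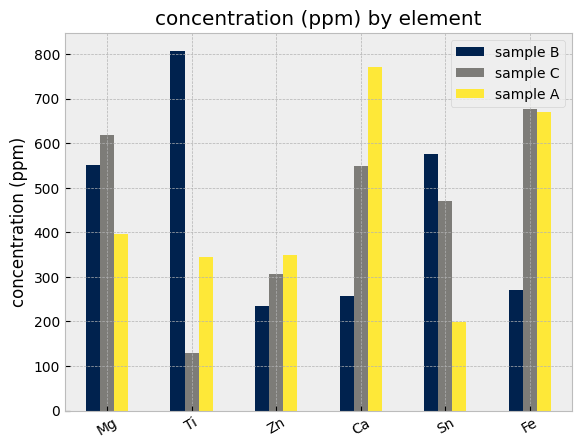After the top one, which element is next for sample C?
Top 3 for sample C: Fe ≈ 700, Mg ≈ 600, Ca ≈ 500.

Mg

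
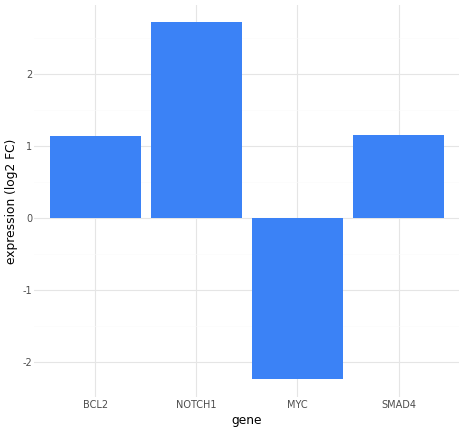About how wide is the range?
≈ 4.5

Max NOTCH1 ≈ 2.5, min MYC ≈ -2.0; range ≈ 4.5.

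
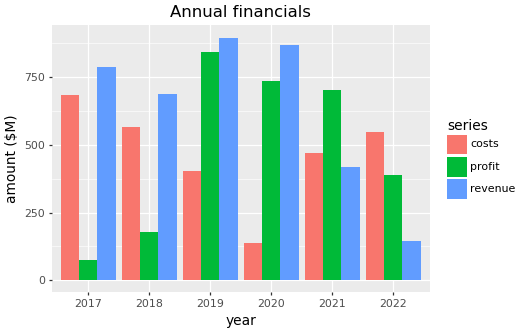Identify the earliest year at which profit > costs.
2018: profit ≈ 200 vs costs ≈ 600 (not yet); 2019: profit ≈ 800 vs costs ≈ 400 (first crossover).

2019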